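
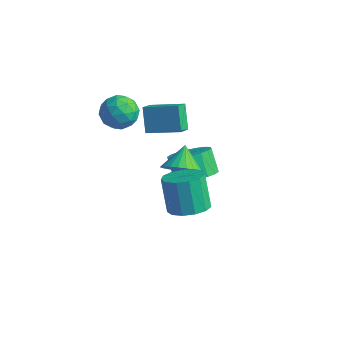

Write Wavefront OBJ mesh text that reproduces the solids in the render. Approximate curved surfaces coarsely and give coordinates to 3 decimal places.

v -4.545 3.4 -0.234
v -4.4 2.673 0.223
v -2.941 4.064 0.313
v -2.796 3.338 0.769
v -3.904 2.802 -1.389
v -3.759 2.076 -0.933
v -2.3 3.467 -0.843
v -2.155 2.74 -0.386
v -1.439 3.021 -3.644
v -0.518 3.261 -3.094
v -1.259 3.658 -2.025
v -2.181 3.419 -2.576
v -0.621 3.682 -3.322
v -1.362 4.079 -2.253
v -0.886 3.972 -3.614
v -1.627 4.369 -2.545
v -1.261 4.073 -3.912
v -2.002 4.471 -2.843
v -1.671 3.967 -4.157
v -2.412 4.364 -3.088
v -2.036 3.673 -4.3
v -2.777 4.07 -3.231
v -2.282 3.25 -4.314
v -3.023 3.647 -3.245
v -2.361 2.782 -4.195
v -3.102 3.179 -3.126
v -2.258 2.361 -3.967
v -2.999 2.758 -2.898
v -1.993 2.071 -3.675
v -2.734 2.468 -2.606
v -1.618 1.969 -3.377
v -2.359 2.367 -2.308
v -1.208 2.076 -3.132
v -1.949 2.473 -2.063
v -0.843 2.37 -2.989
v -1.584 2.767 -1.92
v -0.597 2.793 -2.975
v -1.338 3.19 -1.906
v -3.93 1.148 2.104
v -3.248 0.735 2.689
v -4.312 -0.295 1.531
v -3.63 -0.708 2.116
v -4.444 -0.311 2.51
v -4.209 0.581 2.865
v -3.351 -0.141 1.355
v -3.116 0.751 1.71
v -2.891 -0.061 2.226
v -3.566 -0.166 2.94
v -3.994 0.606 1.28
v -4.669 0.501 1.994
v -3.556 1.068 2.447
v -4.004 -0.628 1.773
v -4.483 -0.395 2.005
v -4.082 -0.638 2.348
v -4.12 0.978 2.55
v -3.72 0.735 2.894
v -4.423 0.12 2.789
v -3.84 -0.295 1.326
v -3.44 -0.538 1.67
v -3.478 1.078 1.872
v -3.077 0.835 2.215
v -3.137 0.32 1.431
v -2.945 0.358 2.519
v -3.169 -0.491 2.182
v -3.005 -0.157 1.735
v -2.867 0.367 1.943
v -3.342 0.296 2.938
v -3.566 -0.552 2.601
v -4.045 -0.319 2.833
v -3.906 0.205 3.041
v -3.132 -0.172 2.666
v -3.994 0.992 1.619
v -4.218 0.144 1.282
v -3.654 0.235 1.179
v -3.515 0.759 1.387
v -4.391 0.931 2.038
v -4.615 0.082 1.701
v -4.693 0.073 2.277
v -4.555 0.597 2.485
v -4.428 0.612 1.554
v 2.091 -2.138 0.52
v 2.894 -1.615 0.729
v 2.191 -1.16 2.289
v 1.389 -1.682 2.08
v 2.547 -1.271 0.472
v 1.844 -0.816 2.032
v 2.055 -1.202 0.231
v 1.352 -0.747 1.79
v 1.575 -1.43 0.081
v 0.872 -0.975 1.64
v 1.259 -1.883 0.071
v 0.556 -1.427 1.63
v 1.207 -2.416 0.203
v 0.504 -1.961 1.762
v 1.436 -2.861 0.436
v 0.733 -2.406 1.996
v 1.873 -3.077 0.696
v 1.17 -2.621 2.256
v 2.379 -2.994 0.9
v 1.677 -2.538 2.46
v 2.794 -2.639 0.984
v 2.092 -2.184 2.543
v 2.986 -2.125 0.92
v 2.283 -1.67 2.479
v -0.607 0.771 -0.735
v -0.15 1.48 -1.253
v -1.093 1.689 0.095
v -0.491 1.463 -1.433
v -0.85 1.341 -1.507
v -1.172 1.132 -1.464
v -1.408 0.868 -1.31
v -1.522 0.589 -1.068
v -1.497 0.338 -0.776
v -1.336 0.152 -0.477
v -1.065 0.061 -0.218
v -0.724 0.078 -0.037
v -0.365 0.201 0.037
v -0.043 0.41 -0.006
v 0.193 0.674 -0.161
v 0.307 0.953 -0.402
v 0.282 1.204 -0.695
v 0.121 1.389 -0.993
f 2 4 1
f 5 2 1
f 1 4 3
f 3 5 1
f 2 8 4
f 6 2 5
f 6 8 2
f 4 8 3
f 7 5 3
f 3 8 7
f 7 6 5
f 8 6 7
f 10 9 13
f 10 13 11
f 11 13 14
f 11 14 12
f 13 9 15
f 13 15 14
f 14 15 16
f 14 16 12
f 15 9 17
f 15 17 16
f 16 17 18
f 16 18 12
f 17 9 19
f 17 19 18
f 18 19 20
f 18 20 12
f 19 9 21
f 19 21 20
f 20 21 22
f 20 22 12
f 21 9 23
f 21 23 22
f 22 23 24
f 22 24 12
f 23 9 25
f 23 25 24
f 24 25 26
f 24 26 12
f 25 9 27
f 25 27 26
f 26 27 28
f 26 28 12
f 27 9 29
f 27 29 28
f 28 29 30
f 28 30 12
f 29 9 31
f 29 31 30
f 30 31 32
f 30 32 12
f 31 9 33
f 31 33 32
f 32 33 34
f 32 34 12
f 33 9 35
f 33 35 34
f 34 35 36
f 34 36 12
f 35 9 37
f 35 37 36
f 36 37 38
f 36 38 12
f 37 9 10
f 37 10 38
f 38 10 11
f 38 11 12
f 39 76 55
f 76 50 79
f 55 79 44
f 76 79 55
f 39 55 51
f 55 44 56
f 51 56 40
f 55 56 51
f 39 51 60
f 51 40 61
f 60 61 46
f 51 61 60
f 39 60 72
f 60 46 75
f 72 75 49
f 60 75 72
f 39 72 76
f 72 49 80
f 76 80 50
f 72 80 76
f 40 56 67
f 56 44 70
f 67 70 48
f 56 70 67
f 44 79 57
f 79 50 78
f 57 78 43
f 79 78 57
f 50 80 77
f 80 49 73
f 77 73 41
f 80 73 77
f 49 75 74
f 75 46 62
f 74 62 45
f 75 62 74
f 46 61 66
f 61 40 63
f 66 63 47
f 61 63 66
f 42 68 54
f 68 48 69
f 54 69 43
f 68 69 54
f 42 54 52
f 54 43 53
f 52 53 41
f 54 53 52
f 42 52 59
f 52 41 58
f 59 58 45
f 52 58 59
f 42 59 64
f 59 45 65
f 64 65 47
f 59 65 64
f 42 64 68
f 64 47 71
f 68 71 48
f 64 71 68
f 43 69 57
f 69 48 70
f 57 70 44
f 69 70 57
f 41 53 77
f 53 43 78
f 77 78 50
f 53 78 77
f 45 58 74
f 58 41 73
f 74 73 49
f 58 73 74
f 47 65 66
f 65 45 62
f 66 62 46
f 65 62 66
f 48 71 67
f 71 47 63
f 67 63 40
f 71 63 67
f 82 81 85
f 82 85 83
f 83 85 86
f 83 86 84
f 85 81 87
f 85 87 86
f 86 87 88
f 86 88 84
f 87 81 89
f 87 89 88
f 88 89 90
f 88 90 84
f 89 81 91
f 89 91 90
f 90 91 92
f 90 92 84
f 91 81 93
f 91 93 92
f 92 93 94
f 92 94 84
f 93 81 95
f 93 95 94
f 94 95 96
f 94 96 84
f 95 81 97
f 95 97 96
f 96 97 98
f 96 98 84
f 97 81 99
f 97 99 98
f 98 99 100
f 98 100 84
f 99 81 101
f 99 101 100
f 100 101 102
f 100 102 84
f 101 81 103
f 101 103 102
f 102 103 104
f 102 104 84
f 103 81 82
f 103 82 104
f 104 82 83
f 104 83 84
f 106 105 108
f 106 108 107
f 108 105 109
f 108 109 107
f 109 105 110
f 109 110 107
f 110 105 111
f 110 111 107
f 111 105 112
f 111 112 107
f 112 105 113
f 112 113 107
f 113 105 114
f 113 114 107
f 114 105 115
f 114 115 107
f 115 105 116
f 115 116 107
f 116 105 117
f 116 117 107
f 117 105 118
f 117 118 107
f 118 105 119
f 118 119 107
f 119 105 120
f 119 120 107
f 120 105 121
f 120 121 107
f 121 105 122
f 121 122 107
f 122 105 106
f 122 106 107



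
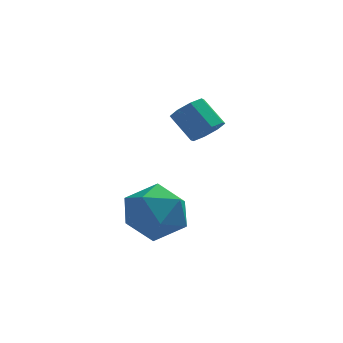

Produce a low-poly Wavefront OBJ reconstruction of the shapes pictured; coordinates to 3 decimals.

v -4.1 0.998 -2.726
v -3.356 1.617 -3.189
v -3.104 -0.397 -2.991
v -2.36 0.222 -3.454
v -2.545 0.302 -2.4
v -3.161 1.164 -2.237
v -3.299 0.056 -3.943
v -3.915 0.918 -3.78
v -2.862 1.035 -3.941
v -2.395 1.187 -2.987
v -4.065 0.033 -3.193
v -3.598 0.185 -2.239
v -1.669 3.323 -1.26
v -1.246 3.215 -0.819
v -1.849 3.788 -0.1
v -2.271 3.897 -0.54
v -1.157 3.613 -1.062
v -1.76 4.186 -0.343
v -1.368 3.841 -1.421
v -1.971 4.415 -0.701
v -1.755 3.766 -1.685
v -2.358 4.34 -0.966
v -2.091 3.432 -1.7
v -2.694 4.005 -0.981
v -2.18 3.034 -1.457
v -2.783 3.607 -0.738
v -1.969 2.805 -1.099
v -2.572 3.379 -0.379
v -1.582 2.88 -0.834
v -2.185 3.454 -0.115
f 1 12 6
f 1 6 2
f 1 2 8
f 1 8 11
f 1 11 12
f 2 6 10
f 6 12 5
f 12 11 3
f 11 8 7
f 8 2 9
f 4 10 5
f 4 5 3
f 4 3 7
f 4 7 9
f 4 9 10
f 5 10 6
f 3 5 12
f 7 3 11
f 9 7 8
f 10 9 2
f 14 13 17
f 14 17 15
f 15 17 18
f 15 18 16
f 17 13 19
f 17 19 18
f 18 19 20
f 18 20 16
f 19 13 21
f 19 21 20
f 20 21 22
f 20 22 16
f 21 13 23
f 21 23 22
f 22 23 24
f 22 24 16
f 23 13 25
f 23 25 24
f 24 25 26
f 24 26 16
f 25 13 27
f 25 27 26
f 26 27 28
f 26 28 16
f 27 13 29
f 27 29 28
f 28 29 30
f 28 30 16
f 29 13 14
f 29 14 30
f 30 14 15
f 30 15 16



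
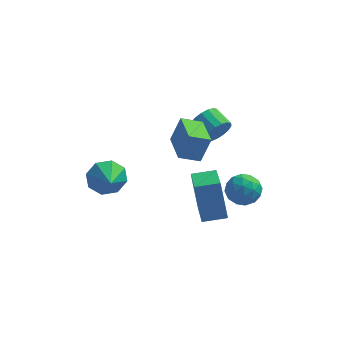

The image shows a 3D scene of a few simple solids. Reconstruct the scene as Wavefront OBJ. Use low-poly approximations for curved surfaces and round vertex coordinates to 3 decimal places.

v 1.163 2.105 1.787
v 1.572 2.219 2.417
v 0.847 2.91 2.763
v 0.437 2.795 2.133
v 1.699 2.468 2.184
v 0.973 3.159 2.531
v 1.703 2.634 1.861
v 0.977 3.325 2.207
v 1.583 2.679 1.52
v 0.857 3.37 1.867
v 1.366 2.592 1.241
v 0.641 3.283 1.587
v 1.104 2.394 1.086
v 0.378 3.085 1.433
v 0.854 2.129 1.093
v 0.129 2.82 1.439
v 0.676 1.858 1.258
v -0.05 2.549 1.604
v 0.609 1.644 1.544
v -0.117 2.335 1.891
v 0.669 1.536 1.886
v -0.057 2.227 2.233
v 0.842 1.557 2.205
v 0.116 2.248 2.552
v 1.088 1.705 2.429
v 0.363 2.395 2.775
v 1.352 1.943 2.505
v 0.627 2.634 2.851
v -0.104 -1.61 2.979
v 0.31 -1.333 4.223
v -0.677 0.003 2.811
v -0.262 0.28 4.054
v 0.822 -1.32 2.606
v 1.237 -1.043 3.849
v 0.25 0.293 2.437
v 0.664 0.57 3.681
v 1.072 -2.757 -0.247
v 0.666 -2.133 1.523
v 0.672 -0.92 -0.987
v 0.267 -0.296 0.783
v 2.153 -2.464 -0.103
v 1.748 -1.84 1.667
v 1.754 -0.627 -0.843
v 1.348 -0.003 0.927
v -3.28 -1.289 0.962
v -2.77 -1.515 0.218
v -2.9 -2.391 1.558
v -2.404 -1.131 0.693
v -2.551 -0.84 1.326
v -3.126 -0.812 1.745
v -3.791 -1.063 1.706
v -4.157 -1.446 1.231
v -4.009 -1.737 0.598
v -3.435 -1.766 0.179
v 1.536 1.795 -2.092
v 1.908 2.103 -1.327
v 2.852 1.797 -2.733
v 3.224 2.105 -1.968
v 2.896 1.263 -2.005
v 2.083 1.261 -1.609
v 2.677 2.639 -2.451
v 1.864 2.637 -2.055
v 2.613 2.624 -1.549
v 2.749 1.774 -1.273
v 2.011 2.126 -2.787
v 2.147 1.276 -2.511
v 1.607 1.949 -1.654
v 3.153 1.951 -2.406
v 2.961 1.456 -2.428
v 3.179 1.637 -1.979
v 1.71 1.454 -1.819
v 1.928 1.635 -1.37
v 2.509 1.141 -1.768
v 2.832 2.265 -2.69
v 3.05 2.446 -2.241
v 1.581 2.263 -2.081
v 1.799 2.444 -1.632
v 2.251 2.759 -2.292
v 2.24 2.436 -1.334
v 3.013 2.437 -1.711
v 2.691 2.751 -1.995
v 2.213 2.75 -1.762
v 2.319 1.936 -1.172
v 3.093 1.937 -1.549
v 2.9 1.442 -1.57
v 2.422 1.442 -1.338
v 2.734 2.242 -1.303
v 1.667 1.963 -2.511
v 2.441 1.964 -2.888
v 2.338 2.458 -2.722
v 1.86 2.458 -2.49
v 1.747 1.463 -2.349
v 2.52 1.464 -2.726
v 2.547 1.15 -2.298
v 2.069 1.149 -2.065
v 2.026 1.658 -2.757
f 2 1 5
f 2 5 3
f 3 5 6
f 3 6 4
f 5 1 7
f 5 7 6
f 6 7 8
f 6 8 4
f 7 1 9
f 7 9 8
f 8 9 10
f 8 10 4
f 9 1 11
f 9 11 10
f 10 11 12
f 10 12 4
f 11 1 13
f 11 13 12
f 12 13 14
f 12 14 4
f 13 1 15
f 13 15 14
f 14 15 16
f 14 16 4
f 15 1 17
f 15 17 16
f 16 17 18
f 16 18 4
f 17 1 19
f 17 19 18
f 18 19 20
f 18 20 4
f 19 1 21
f 19 21 20
f 20 21 22
f 20 22 4
f 21 1 23
f 21 23 22
f 22 23 24
f 22 24 4
f 23 1 25
f 23 25 24
f 24 25 26
f 24 26 4
f 25 1 27
f 25 27 26
f 26 27 28
f 26 28 4
f 27 1 2
f 27 2 28
f 28 2 3
f 28 3 4
f 30 32 29
f 33 30 29
f 29 32 31
f 31 33 29
f 30 36 32
f 34 30 33
f 34 36 30
f 32 36 31
f 35 33 31
f 31 36 35
f 35 34 33
f 36 34 35
f 38 40 37
f 41 38 37
f 37 40 39
f 39 41 37
f 38 44 40
f 42 38 41
f 42 44 38
f 40 44 39
f 43 41 39
f 39 44 43
f 43 42 41
f 44 42 43
f 46 45 48
f 46 48 47
f 48 45 49
f 48 49 47
f 49 45 50
f 49 50 47
f 50 45 51
f 50 51 47
f 51 45 52
f 51 52 47
f 52 45 53
f 52 53 47
f 53 45 54
f 53 54 47
f 54 45 46
f 54 46 47
f 55 92 71
f 92 66 95
f 71 95 60
f 92 95 71
f 55 71 67
f 71 60 72
f 67 72 56
f 71 72 67
f 55 67 76
f 67 56 77
f 76 77 62
f 67 77 76
f 55 76 88
f 76 62 91
f 88 91 65
f 76 91 88
f 55 88 92
f 88 65 96
f 92 96 66
f 88 96 92
f 56 72 83
f 72 60 86
f 83 86 64
f 72 86 83
f 60 95 73
f 95 66 94
f 73 94 59
f 95 94 73
f 66 96 93
f 96 65 89
f 93 89 57
f 96 89 93
f 65 91 90
f 91 62 78
f 90 78 61
f 91 78 90
f 62 77 82
f 77 56 79
f 82 79 63
f 77 79 82
f 58 84 70
f 84 64 85
f 70 85 59
f 84 85 70
f 58 70 68
f 70 59 69
f 68 69 57
f 70 69 68
f 58 68 75
f 68 57 74
f 75 74 61
f 68 74 75
f 58 75 80
f 75 61 81
f 80 81 63
f 75 81 80
f 58 80 84
f 80 63 87
f 84 87 64
f 80 87 84
f 59 85 73
f 85 64 86
f 73 86 60
f 85 86 73
f 57 69 93
f 69 59 94
f 93 94 66
f 69 94 93
f 61 74 90
f 74 57 89
f 90 89 65
f 74 89 90
f 63 81 82
f 81 61 78
f 82 78 62
f 81 78 82
f 64 87 83
f 87 63 79
f 83 79 56
f 87 79 83



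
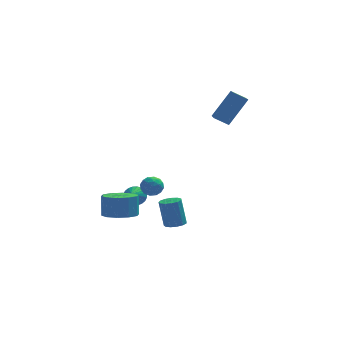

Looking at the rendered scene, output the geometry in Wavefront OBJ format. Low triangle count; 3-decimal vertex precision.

v -2.85 2.288 -3.59
v -2.218 2.231 -3.409
v -3.09 1.472 -3.01
v -2.308 2.387 -3.226
v -2.481 2.529 -3.098
v -2.71 2.634 -3.045
v -2.961 2.686 -3.075
v -3.194 2.678 -3.183
v -3.375 2.611 -3.353
v -3.476 2.494 -3.559
v -3.482 2.346 -3.77
v -3.392 2.19 -3.954
v -3.219 2.048 -4.081
v -2.99 1.943 -4.135
v -2.739 1.891 -4.105
v -2.506 1.899 -3.996
v -2.325 1.966 -3.826
v -2.224 2.083 -3.62
v -1.939 2.114 -2.382
v -1.457 1.761 -2.712
v -2.503 1.179 -2.208
v -2.021 0.826 -2.538
v -1.883 1.106 -1.93
v -1.535 1.684 -2.038
v -2.425 1.256 -2.882
v -2.077 1.834 -2.99
v -1.757 1.231 -3.022
v -1.422 1.138 -2.433
v -2.538 1.802 -2.487
v -2.203 1.709 -1.898
v -1.649 2.02 -2.562
v -2.311 0.92 -2.358
v -2.231 1.085 -2
v -1.947 0.878 -2.195
v -1.694 1.974 -2.166
v -1.41 1.767 -2.36
v -1.661 1.382 -1.9
v -2.55 1.173 -2.56
v -2.266 0.966 -2.754
v -2.013 2.062 -2.725
v -1.729 1.855 -2.92
v -2.299 1.558 -3.02
v -1.541 1.501 -2.939
v -1.873 0.951 -2.836
v -2.111 1.204 -3.038
v -1.906 1.543 -3.102
v -1.344 1.446 -2.593
v -1.676 0.896 -2.49
v -1.595 1.061 -2.133
v -1.39 1.401 -2.196
v -1.521 1.134 -2.774
v -2.284 2.044 -2.43
v -2.616 1.494 -2.327
v -2.57 1.539 -2.724
v -2.365 1.879 -2.787
v -2.087 1.989 -2.084
v -2.419 1.439 -1.981
v -2.054 1.397 -1.818
v -1.849 1.736 -1.882
v -2.439 1.806 -2.146
v -3.886 -3.981 -1.713
v -3.054 -4.423 -1.589
v -3.042 -4.06 -0.383
v -3.874 -3.619 -0.507
v -2.944 -3.871 -1.756
v -2.931 -3.508 -0.55
v -3.193 -3.361 -1.907
v -3.18 -2.999 -0.7
v -3.707 -3.088 -1.984
v -3.695 -2.726 -0.777
v -4.29 -3.157 -1.957
v -4.277 -2.794 -0.751
v -4.718 -3.54 -1.837
v -4.706 -3.177 -0.631
v -4.829 -4.092 -1.67
v -4.816 -3.729 -0.464
v -4.58 -4.601 -1.52
v -4.567 -4.239 -0.313
v -4.065 -4.874 -1.443
v -4.053 -4.512 -0.236
v -3.483 -4.806 -1.469
v -3.47 -4.443 -0.263
v 1.236 0.724 2.874
v 2.292 1.257 4.462
v 1.278 2.441 2.27
v 2.334 2.973 3.858
v 2.006 0.547 2.422
v 3.062 1.079 4.01
v 2.048 2.263 1.818
v 3.104 2.796 3.406
v -0.902 -1.018 -4.061
v -0.54 -1.487 -3.915
v -0.796 -1.191 -2.333
v -1.158 -0.722 -2.479
v -0.337 -1.21 -3.934
v -0.593 -0.914 -2.352
v -0.314 -0.872 -3.993
v -0.569 -0.576 -2.411
v -0.477 -0.581 -4.074
v -0.733 -0.285 -2.492
v -0.775 -0.428 -4.151
v -1.031 -0.132 -2.569
v -1.114 -0.463 -4.199
v -1.37 -0.167 -2.617
v -1.385 -0.674 -4.204
v -1.641 -0.378 -2.621
v -1.503 -0.994 -4.163
v -1.759 -0.698 -2.58
v -1.43 -1.322 -4.09
v -1.686 -1.026 -2.507
v -1.19 -1.553 -4.007
v -1.445 -1.257 -2.425
v -0.858 -1.615 -3.942
v -1.114 -1.319 -2.36
f 2 1 4
f 2 4 3
f 4 1 5
f 4 5 3
f 5 1 6
f 5 6 3
f 6 1 7
f 6 7 3
f 7 1 8
f 7 8 3
f 8 1 9
f 8 9 3
f 9 1 10
f 9 10 3
f 10 1 11
f 10 11 3
f 11 1 12
f 11 12 3
f 12 1 13
f 12 13 3
f 13 1 14
f 13 14 3
f 14 1 15
f 14 15 3
f 15 1 16
f 15 16 3
f 16 1 17
f 16 17 3
f 17 1 18
f 17 18 3
f 18 1 2
f 18 2 3
f 19 56 35
f 56 30 59
f 35 59 24
f 56 59 35
f 19 35 31
f 35 24 36
f 31 36 20
f 35 36 31
f 19 31 40
f 31 20 41
f 40 41 26
f 31 41 40
f 19 40 52
f 40 26 55
f 52 55 29
f 40 55 52
f 19 52 56
f 52 29 60
f 56 60 30
f 52 60 56
f 20 36 47
f 36 24 50
f 47 50 28
f 36 50 47
f 24 59 37
f 59 30 58
f 37 58 23
f 59 58 37
f 30 60 57
f 60 29 53
f 57 53 21
f 60 53 57
f 29 55 54
f 55 26 42
f 54 42 25
f 55 42 54
f 26 41 46
f 41 20 43
f 46 43 27
f 41 43 46
f 22 48 34
f 48 28 49
f 34 49 23
f 48 49 34
f 22 34 32
f 34 23 33
f 32 33 21
f 34 33 32
f 22 32 39
f 32 21 38
f 39 38 25
f 32 38 39
f 22 39 44
f 39 25 45
f 44 45 27
f 39 45 44
f 22 44 48
f 44 27 51
f 48 51 28
f 44 51 48
f 23 49 37
f 49 28 50
f 37 50 24
f 49 50 37
f 21 33 57
f 33 23 58
f 57 58 30
f 33 58 57
f 25 38 54
f 38 21 53
f 54 53 29
f 38 53 54
f 27 45 46
f 45 25 42
f 46 42 26
f 45 42 46
f 28 51 47
f 51 27 43
f 47 43 20
f 51 43 47
f 62 61 65
f 62 65 63
f 63 65 66
f 63 66 64
f 65 61 67
f 65 67 66
f 66 67 68
f 66 68 64
f 67 61 69
f 67 69 68
f 68 69 70
f 68 70 64
f 69 61 71
f 69 71 70
f 70 71 72
f 70 72 64
f 71 61 73
f 71 73 72
f 72 73 74
f 72 74 64
f 73 61 75
f 73 75 74
f 74 75 76
f 74 76 64
f 75 61 77
f 75 77 76
f 76 77 78
f 76 78 64
f 77 61 79
f 77 79 78
f 78 79 80
f 78 80 64
f 79 61 81
f 79 81 80
f 80 81 82
f 80 82 64
f 81 61 62
f 81 62 82
f 82 62 63
f 82 63 64
f 84 86 83
f 87 84 83
f 83 86 85
f 85 87 83
f 84 90 86
f 88 84 87
f 88 90 84
f 86 90 85
f 89 87 85
f 85 90 89
f 89 88 87
f 90 88 89
f 92 91 95
f 92 95 93
f 93 95 96
f 93 96 94
f 95 91 97
f 95 97 96
f 96 97 98
f 96 98 94
f 97 91 99
f 97 99 98
f 98 99 100
f 98 100 94
f 99 91 101
f 99 101 100
f 100 101 102
f 100 102 94
f 101 91 103
f 101 103 102
f 102 103 104
f 102 104 94
f 103 91 105
f 103 105 104
f 104 105 106
f 104 106 94
f 105 91 107
f 105 107 106
f 106 107 108
f 106 108 94
f 107 91 109
f 107 109 108
f 108 109 110
f 108 110 94
f 109 91 111
f 109 111 110
f 110 111 112
f 110 112 94
f 111 91 113
f 111 113 112
f 112 113 114
f 112 114 94
f 113 91 92
f 113 92 114
f 114 92 93
f 114 93 94



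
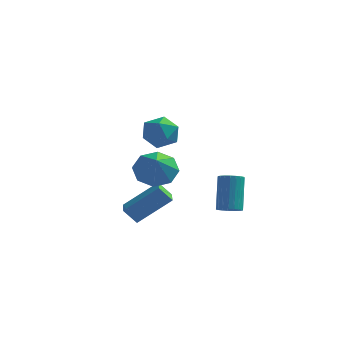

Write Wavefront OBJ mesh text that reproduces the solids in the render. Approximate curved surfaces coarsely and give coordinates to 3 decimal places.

v -2.19 -0.91 -3.128
v -2.793 -1.028 -2.403
v -2.54 0.104 -3.253
v -3.143 -0.015 -2.528
v -0.737 -0.245 -1.812
v -1.34 -0.364 -1.087
v -1.087 0.768 -1.937
v -1.69 0.65 -1.212
v 1.597 0.836 -2.573
v 1.936 0.415 -2.291
v 1.743 1.363 -0.644
v 1.403 1.784 -0.927
v 2.111 0.582 -2.367
v 1.918 1.53 -0.72
v 2.198 0.793 -2.478
v 2.004 1.741 -0.831
v 2.18 1.011 -2.606
v 1.987 1.96 -0.959
v 2.061 1.199 -2.728
v 1.868 2.148 -1.081
v 1.863 1.325 -2.824
v 1.669 2.273 -1.177
v 1.618 1.365 -2.876
v 1.424 2.313 -1.229
v 1.369 1.314 -2.876
v 1.176 2.263 -1.229
v 1.16 1.181 -2.823
v 0.967 2.129 -1.177
v 1.026 0.988 -2.728
v 0.833 1.936 -1.081
v 0.991 0.768 -2.605
v 0.798 1.716 -0.959
v 1.061 0.56 -2.478
v 0.868 1.509 -0.831
v 1.223 0.4 -2.366
v 1.03 1.348 -0.72
v 1.45 0.316 -2.291
v 1.257 1.264 -0.644
v 1.702 0.321 -2.264
v 1.509 1.269 -0.618
v -1.033 -1.958 3.436
v -0.611 -2.182 2.643
v -0.429 -3.158 4.097
v -0.007 -3.382 3.304
v 0.26 -2.632 3.775
v -0.113 -1.89 3.366
v -0.927 -3.45 3.374
v -1.3 -2.708 2.965
v -0.546 -3.104 2.605
v 0.189 -2.598 2.853
v -1.229 -2.742 3.887
v -0.494 -2.236 4.135
v -1.815 0.688 -0.391
v -0.999 0.382 -1.012
v -1.425 -0.428 0.671
v -0.785 0.965 -0.478
v -1.174 1.386 0.106
v -1.939 1.398 0.4
v -2.631 0.994 0.229
v -2.845 0.411 -0.304
v -2.456 -0.009 -0.889
v -1.691 -0.022 -1.182
f 2 4 1
f 5 2 1
f 1 4 3
f 3 5 1
f 2 8 4
f 6 2 5
f 6 8 2
f 4 8 3
f 7 5 3
f 3 8 7
f 7 6 5
f 8 6 7
f 10 9 13
f 10 13 11
f 11 13 14
f 11 14 12
f 13 9 15
f 13 15 14
f 14 15 16
f 14 16 12
f 15 9 17
f 15 17 16
f 16 17 18
f 16 18 12
f 17 9 19
f 17 19 18
f 18 19 20
f 18 20 12
f 19 9 21
f 19 21 20
f 20 21 22
f 20 22 12
f 21 9 23
f 21 23 22
f 22 23 24
f 22 24 12
f 23 9 25
f 23 25 24
f 24 25 26
f 24 26 12
f 25 9 27
f 25 27 26
f 26 27 28
f 26 28 12
f 27 9 29
f 27 29 28
f 28 29 30
f 28 30 12
f 29 9 31
f 29 31 30
f 30 31 32
f 30 32 12
f 31 9 33
f 31 33 32
f 32 33 34
f 32 34 12
f 33 9 35
f 33 35 34
f 34 35 36
f 34 36 12
f 35 9 37
f 35 37 36
f 36 37 38
f 36 38 12
f 37 9 39
f 37 39 38
f 38 39 40
f 38 40 12
f 39 9 10
f 39 10 40
f 40 10 11
f 40 11 12
f 41 52 46
f 41 46 42
f 41 42 48
f 41 48 51
f 41 51 52
f 42 46 50
f 46 52 45
f 52 51 43
f 51 48 47
f 48 42 49
f 44 50 45
f 44 45 43
f 44 43 47
f 44 47 49
f 44 49 50
f 45 50 46
f 43 45 52
f 47 43 51
f 49 47 48
f 50 49 42
f 54 53 56
f 54 56 55
f 56 53 57
f 56 57 55
f 57 53 58
f 57 58 55
f 58 53 59
f 58 59 55
f 59 53 60
f 59 60 55
f 60 53 61
f 60 61 55
f 61 53 62
f 61 62 55
f 62 53 54
f 62 54 55



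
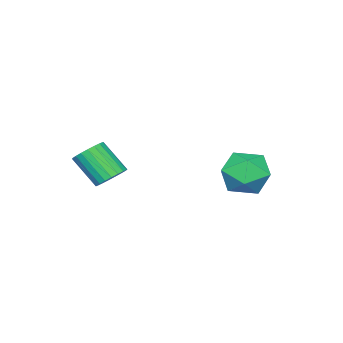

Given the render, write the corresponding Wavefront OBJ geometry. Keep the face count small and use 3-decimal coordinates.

v -1.009 0.903 2.089
v 0.014 0.359 1.827
v -1.934 -0.779 1.973
v -0.911 -1.323 1.711
v -1.086 -0.882 2.8
v -0.515 0.157 2.872
v -1.405 -0.577 0.928
v -0.834 0.462 1
v -0.231 -0.556 1.109
v -0.034 -0.744 2.266
v -1.886 0.324 1.534
v -1.689 0.136 2.691
v 3.749 -3.187 2.646
v 4.422 -2.987 2.805
v 4.464 -4.072 3.994
v 3.791 -4.273 3.834
v 4.26 -2.804 2.978
v 4.302 -3.889 4.166
v 4.01 -2.687 3.093
v 4.052 -3.772 4.282
v 3.715 -2.657 3.131
v 3.756 -3.742 4.32
v 3.425 -2.718 3.085
v 3.467 -3.803 4.274
v 3.192 -2.861 2.963
v 3.233 -3.946 4.152
v 3.055 -3.06 2.786
v 3.096 -4.145 3.975
v 3.038 -3.281 2.585
v 3.079 -4.366 3.774
v 3.144 -3.486 2.395
v 3.185 -4.571 3.583
v 3.355 -3.639 2.247
v 3.396 -4.724 3.436
v 3.634 -3.714 2.169
v 3.675 -4.799 3.357
v 3.933 -3.698 2.173
v 3.974 -4.784 3.361
v 4.2 -3.594 2.259
v 4.241 -4.679 3.447
v 4.389 -3.42 2.411
v 4.431 -4.505 3.6
v 4.468 -3.205 2.605
v 4.509 -4.29 3.793
f 1 12 6
f 1 6 2
f 1 2 8
f 1 8 11
f 1 11 12
f 2 6 10
f 6 12 5
f 12 11 3
f 11 8 7
f 8 2 9
f 4 10 5
f 4 5 3
f 4 3 7
f 4 7 9
f 4 9 10
f 5 10 6
f 3 5 12
f 7 3 11
f 9 7 8
f 10 9 2
f 14 13 17
f 14 17 15
f 15 17 18
f 15 18 16
f 17 13 19
f 17 19 18
f 18 19 20
f 18 20 16
f 19 13 21
f 19 21 20
f 20 21 22
f 20 22 16
f 21 13 23
f 21 23 22
f 22 23 24
f 22 24 16
f 23 13 25
f 23 25 24
f 24 25 26
f 24 26 16
f 25 13 27
f 25 27 26
f 26 27 28
f 26 28 16
f 27 13 29
f 27 29 28
f 28 29 30
f 28 30 16
f 29 13 31
f 29 31 30
f 30 31 32
f 30 32 16
f 31 13 33
f 31 33 32
f 32 33 34
f 32 34 16
f 33 13 35
f 33 35 34
f 34 35 36
f 34 36 16
f 35 13 37
f 35 37 36
f 36 37 38
f 36 38 16
f 37 13 39
f 37 39 38
f 38 39 40
f 38 40 16
f 39 13 41
f 39 41 40
f 40 41 42
f 40 42 16
f 41 13 43
f 41 43 42
f 42 43 44
f 42 44 16
f 43 13 14
f 43 14 44
f 44 14 15
f 44 15 16



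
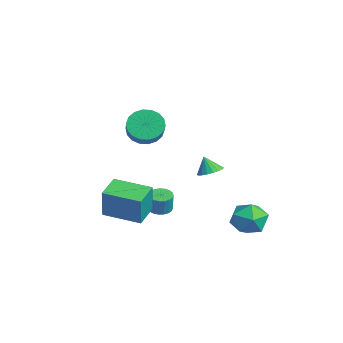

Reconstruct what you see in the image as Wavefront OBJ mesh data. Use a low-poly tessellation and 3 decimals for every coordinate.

v -2.808 2.002 -2.345
v -2.131 1.924 -2.115
v -3.152 1.758 -1.415
v -2.191 2.233 -2.056
v -2.373 2.497 -2.054
v -2.642 2.662 -2.11
v -2.944 2.696 -2.213
v -3.219 2.593 -2.341
v -3.412 2.373 -2.47
v -3.486 2.079 -2.575
v -3.426 1.77 -2.633
v -3.244 1.507 -2.635
v -2.975 1.342 -2.579
v -2.673 1.307 -2.477
v -2.398 1.41 -2.348
v -2.205 1.63 -2.219
v 2.743 1.833 -2.845
v 3.499 2.553 -2.967
v 3.821 0.847 -1.973
v 4.577 1.567 -2.095
v 3.752 1.771 -1.477
v 3.085 2.38 -2.016
v 4.235 1.02 -2.924
v 3.568 1.629 -3.463
v 4.421 2.05 -3.016
v 4.123 2.515 -2.121
v 3.197 0.885 -2.819
v 2.899 1.35 -1.924
v -1.056 -1.218 -3.62
v -0.658 -1.679 -3.734
v -0.405 -1.723 -2.674
v -0.804 -1.262 -2.56
v -0.508 -1.471 -3.761
v -0.256 -1.515 -2.701
v -0.453 -1.219 -3.763
v -0.201 -1.263 -2.704
v -0.502 -0.967 -3.741
v -0.25 -1.011 -2.682
v -0.647 -0.758 -3.698
v -0.395 -0.802 -2.638
v -0.863 -0.629 -3.641
v -0.611 -0.673 -2.582
v -1.112 -0.602 -3.581
v -0.86 -0.646 -2.521
v -1.352 -0.681 -3.527
v -1.1 -0.725 -2.467
v -1.54 -0.853 -3.489
v -1.288 -0.897 -2.43
v -1.645 -1.088 -3.474
v -1.393 -1.132 -2.415
v -1.647 -1.346 -3.484
v -1.395 -1.39 -2.425
v -1.548 -1.581 -3.518
v -1.296 -1.625 -2.458
v -1.364 -1.754 -3.569
v -1.111 -1.798 -2.509
v -1.126 -1.834 -3.629
v -0.874 -1.878 -2.569
v -0.876 -1.807 -3.687
v -0.624 -1.852 -2.628
v -0.268 -4.398 -3.166
v 0.176 -4.525 -1.457
v -1.313 -3.498 -2.828
v -0.869 -3.626 -1.119
v 1.009 -2.834 -3.381
v 1.453 -2.962 -1.672
v -0.036 -1.935 -3.043
v 0.408 -2.062 -1.334
v -1.026 -1.978 1.974
v -0.613 -2.385 1.234
v 0.699 -2.749 2.166
v 0.286 -2.342 2.906
v -0.483 -1.989 1.206
v 0.829 -2.352 2.139
v -0.461 -1.59 1.331
v 0.851 -1.953 2.263
v -0.551 -1.268 1.582
v 0.761 -1.631 2.515
v -0.735 -1.087 1.912
v 0.577 -1.45 2.844
v -0.976 -1.082 2.253
v 0.336 -1.445 3.185
v -1.228 -1.255 2.539
v 0.084 -1.618 3.472
v -1.439 -1.571 2.714
v -0.127 -1.935 3.646
v -1.569 -1.968 2.741
v -0.257 -2.331 3.674
v -1.591 -2.367 2.617
v -0.279 -2.73 3.549
v -1.501 -2.689 2.365
v -0.189 -3.052 3.298
v -1.317 -2.87 2.036
v -0.005 -3.233 2.968
v -1.076 -2.875 1.695
v 0.236 -3.238 2.627
v -0.824 -2.702 1.408
v 0.488 -3.065 2.341
f 2 1 4
f 2 4 3
f 4 1 5
f 4 5 3
f 5 1 6
f 5 6 3
f 6 1 7
f 6 7 3
f 7 1 8
f 7 8 3
f 8 1 9
f 8 9 3
f 9 1 10
f 9 10 3
f 10 1 11
f 10 11 3
f 11 1 12
f 11 12 3
f 12 1 13
f 12 13 3
f 13 1 14
f 13 14 3
f 14 1 15
f 14 15 3
f 15 1 16
f 15 16 3
f 16 1 2
f 16 2 3
f 17 28 22
f 17 22 18
f 17 18 24
f 17 24 27
f 17 27 28
f 18 22 26
f 22 28 21
f 28 27 19
f 27 24 23
f 24 18 25
f 20 26 21
f 20 21 19
f 20 19 23
f 20 23 25
f 20 25 26
f 21 26 22
f 19 21 28
f 23 19 27
f 25 23 24
f 26 25 18
f 30 29 33
f 30 33 31
f 31 33 34
f 31 34 32
f 33 29 35
f 33 35 34
f 34 35 36
f 34 36 32
f 35 29 37
f 35 37 36
f 36 37 38
f 36 38 32
f 37 29 39
f 37 39 38
f 38 39 40
f 38 40 32
f 39 29 41
f 39 41 40
f 40 41 42
f 40 42 32
f 41 29 43
f 41 43 42
f 42 43 44
f 42 44 32
f 43 29 45
f 43 45 44
f 44 45 46
f 44 46 32
f 45 29 47
f 45 47 46
f 46 47 48
f 46 48 32
f 47 29 49
f 47 49 48
f 48 49 50
f 48 50 32
f 49 29 51
f 49 51 50
f 50 51 52
f 50 52 32
f 51 29 53
f 51 53 52
f 52 53 54
f 52 54 32
f 53 29 55
f 53 55 54
f 54 55 56
f 54 56 32
f 55 29 57
f 55 57 56
f 56 57 58
f 56 58 32
f 57 29 59
f 57 59 58
f 58 59 60
f 58 60 32
f 59 29 30
f 59 30 60
f 60 30 31
f 60 31 32
f 62 64 61
f 65 62 61
f 61 64 63
f 63 65 61
f 62 68 64
f 66 62 65
f 66 68 62
f 64 68 63
f 67 65 63
f 63 68 67
f 67 66 65
f 68 66 67
f 70 69 73
f 70 73 71
f 71 73 74
f 71 74 72
f 73 69 75
f 73 75 74
f 74 75 76
f 74 76 72
f 75 69 77
f 75 77 76
f 76 77 78
f 76 78 72
f 77 69 79
f 77 79 78
f 78 79 80
f 78 80 72
f 79 69 81
f 79 81 80
f 80 81 82
f 80 82 72
f 81 69 83
f 81 83 82
f 82 83 84
f 82 84 72
f 83 69 85
f 83 85 84
f 84 85 86
f 84 86 72
f 85 69 87
f 85 87 86
f 86 87 88
f 86 88 72
f 87 69 89
f 87 89 88
f 88 89 90
f 88 90 72
f 89 69 91
f 89 91 90
f 90 91 92
f 90 92 72
f 91 69 93
f 91 93 92
f 92 93 94
f 92 94 72
f 93 69 95
f 93 95 94
f 94 95 96
f 94 96 72
f 95 69 97
f 95 97 96
f 96 97 98
f 96 98 72
f 97 69 70
f 97 70 98
f 98 70 71
f 98 71 72



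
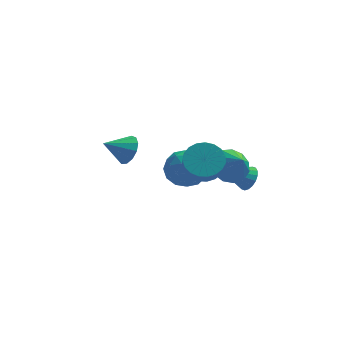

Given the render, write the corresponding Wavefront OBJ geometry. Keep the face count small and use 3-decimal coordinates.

v 3.788 2.64 -3.759
v 4.194 2.02 -3.458
v 2.252 2.14 -2.721
v 4.265 2.281 -3.227
v 4.242 2.614 -3.101
v 4.128 2.951 -3.106
v 3.948 3.227 -3.24
v 3.735 3.387 -3.477
v 3.533 3.399 -3.77
v 3.381 3.26 -4.061
v 3.31 2.999 -4.292
v 3.333 2.667 -4.418
v 3.447 2.329 -4.413
v 3.627 2.053 -4.279
v 3.84 1.894 -4.042
v 4.042 1.882 -3.749
v -2.419 1.459 -1.117
v -2.017 1.748 -0.318
v -3.621 0.941 -0.323
v -2.308 2.154 -0.494
v -2.635 2.34 -0.868
v -2.893 2.245 -1.32
v -3.001 1.901 -1.708
v -2.924 1.417 -1.909
v -2.687 0.946 -1.857
v -2.365 0.638 -1.571
v -2.061 0.591 -1.141
v -1.87 0.819 -0.703
v -1.853 1.251 -0.396
v 1.206 0.072 -0.909
v 1.777 -0.519 -0.021
v -0.097 -1.381 -1.039
v 0.474 -1.972 -0.151
v -0.128 -0.952 0.091
v 0.678 -0.053 0.172
v 1.002 -1.847 -1.232
v 1.808 -0.948 -1.151
v 1.651 -1.705 -0.221
v 0.952 -1.151 0.597
v 0.728 -0.749 -1.657
v 0.029 -0.195 -0.839
v 1.606 -0.096 -0.454
v 0.074 -1.804 -0.606
v -0.28 -1.204 -0.464
v 0.056 -1.552 0.058
v 0.96 0.178 -0.34
v 1.295 -0.169 0.181
v 0.176 -0.424 0.247
v 0.385 -1.731 -1.241
v 0.72 -2.078 -0.72
v 1.624 -0.348 -1.118
v 1.96 -0.696 -0.596
v 1.504 -1.476 -1.307
v 1.867 -1.14 -0.049
v 1.101 -1.994 -0.126
v 1.412 -1.921 -0.761
v 1.885 -1.393 -0.713
v 1.457 -0.815 0.431
v 0.691 -1.669 0.355
v 0.337 -1.069 0.497
v 0.811 -0.541 0.545
v 1.383 -1.512 0.314
v 0.989 -0.231 -1.415
v 0.223 -1.085 -1.491
v 0.869 -1.359 -1.605
v 1.343 -0.831 -1.557
v 0.579 0.094 -0.934
v -0.187 -0.76 -1.011
v -0.205 -0.507 -0.347
v 0.268 0.021 -0.299
v 0.297 -0.388 -1.374
v 3.09 -1.419 0.163
v 4.035 -1.282 -0.297
v 3.77 -2.301 1.297
v 3.97 -0.833 0.091
v 3.626 -0.57 0.502
v 3.111 -0.576 0.806
v 2.59 -0.85 0.905
v 2.228 -1.305 0.769
v 2.139 -1.796 0.44
v 2.352 -2.167 0.023
v 2.799 -2.3 -0.349
v 3.339 -2.154 -0.559
v 3.8 -1.774 -0.539
v 1.925 -3.405 1.639
v 2.902 -3.087 1.799
v 3.012 -3.917 2.78
v 2.035 -4.235 2.621
v 2.677 -2.817 2.052
v 2.787 -3.647 3.033
v 2.322 -2.65 2.233
v 2.433 -3.479 3.215
v 1.899 -2.613 2.312
v 2.009 -3.442 3.294
v 1.48 -2.713 2.275
v 1.59 -3.542 3.256
v 1.138 -2.932 2.127
v 1.248 -3.762 3.109
v 0.932 -3.234 1.896
v 1.042 -4.064 2.877
v 0.897 -3.565 1.62
v 1.008 -4.395 2.601
v 1.041 -3.868 1.347
v 1.151 -4.698 2.328
v 1.337 -4.092 1.125
v 1.447 -4.921 2.106
v 1.735 -4.196 0.992
v 1.845 -5.026 1.973
v 2.166 -4.164 0.97
v 2.276 -4.994 1.952
v 2.555 -4.001 1.065
v 2.665 -4.831 2.046
v 2.835 -3.734 1.259
v 2.945 -4.564 2.24
v 2.958 -3.411 1.518
v 3.068 -4.241 2.5
f 2 1 4
f 2 4 3
f 4 1 5
f 4 5 3
f 5 1 6
f 5 6 3
f 6 1 7
f 6 7 3
f 7 1 8
f 7 8 3
f 8 1 9
f 8 9 3
f 9 1 10
f 9 10 3
f 10 1 11
f 10 11 3
f 11 1 12
f 11 12 3
f 12 1 13
f 12 13 3
f 13 1 14
f 13 14 3
f 14 1 15
f 14 15 3
f 15 1 16
f 15 16 3
f 16 1 2
f 16 2 3
f 18 17 20
f 18 20 19
f 20 17 21
f 20 21 19
f 21 17 22
f 21 22 19
f 22 17 23
f 22 23 19
f 23 17 24
f 23 24 19
f 24 17 25
f 24 25 19
f 25 17 26
f 25 26 19
f 26 17 27
f 26 27 19
f 27 17 28
f 27 28 19
f 28 17 29
f 28 29 19
f 29 17 18
f 29 18 19
f 30 67 46
f 67 41 70
f 46 70 35
f 67 70 46
f 30 46 42
f 46 35 47
f 42 47 31
f 46 47 42
f 30 42 51
f 42 31 52
f 51 52 37
f 42 52 51
f 30 51 63
f 51 37 66
f 63 66 40
f 51 66 63
f 30 63 67
f 63 40 71
f 67 71 41
f 63 71 67
f 31 47 58
f 47 35 61
f 58 61 39
f 47 61 58
f 35 70 48
f 70 41 69
f 48 69 34
f 70 69 48
f 41 71 68
f 71 40 64
f 68 64 32
f 71 64 68
f 40 66 65
f 66 37 53
f 65 53 36
f 66 53 65
f 37 52 57
f 52 31 54
f 57 54 38
f 52 54 57
f 33 59 45
f 59 39 60
f 45 60 34
f 59 60 45
f 33 45 43
f 45 34 44
f 43 44 32
f 45 44 43
f 33 43 50
f 43 32 49
f 50 49 36
f 43 49 50
f 33 50 55
f 50 36 56
f 55 56 38
f 50 56 55
f 33 55 59
f 55 38 62
f 59 62 39
f 55 62 59
f 34 60 48
f 60 39 61
f 48 61 35
f 60 61 48
f 32 44 68
f 44 34 69
f 68 69 41
f 44 69 68
f 36 49 65
f 49 32 64
f 65 64 40
f 49 64 65
f 38 56 57
f 56 36 53
f 57 53 37
f 56 53 57
f 39 62 58
f 62 38 54
f 58 54 31
f 62 54 58
f 73 72 75
f 73 75 74
f 75 72 76
f 75 76 74
f 76 72 77
f 76 77 74
f 77 72 78
f 77 78 74
f 78 72 79
f 78 79 74
f 79 72 80
f 79 80 74
f 80 72 81
f 80 81 74
f 81 72 82
f 81 82 74
f 82 72 83
f 82 83 74
f 83 72 84
f 83 84 74
f 84 72 73
f 84 73 74
f 86 85 89
f 86 89 87
f 87 89 90
f 87 90 88
f 89 85 91
f 89 91 90
f 90 91 92
f 90 92 88
f 91 85 93
f 91 93 92
f 92 93 94
f 92 94 88
f 93 85 95
f 93 95 94
f 94 95 96
f 94 96 88
f 95 85 97
f 95 97 96
f 96 97 98
f 96 98 88
f 97 85 99
f 97 99 98
f 98 99 100
f 98 100 88
f 99 85 101
f 99 101 100
f 100 101 102
f 100 102 88
f 101 85 103
f 101 103 102
f 102 103 104
f 102 104 88
f 103 85 105
f 103 105 104
f 104 105 106
f 104 106 88
f 105 85 107
f 105 107 106
f 106 107 108
f 106 108 88
f 107 85 109
f 107 109 108
f 108 109 110
f 108 110 88
f 109 85 111
f 109 111 110
f 110 111 112
f 110 112 88
f 111 85 113
f 111 113 112
f 112 113 114
f 112 114 88
f 113 85 115
f 113 115 114
f 114 115 116
f 114 116 88
f 115 85 86
f 115 86 116
f 116 86 87
f 116 87 88



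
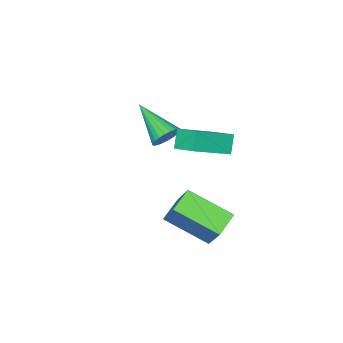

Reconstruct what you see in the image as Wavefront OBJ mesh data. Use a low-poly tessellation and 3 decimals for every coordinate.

v 2.116 -2.938 1.289
v 2.485 -2.702 1.809
v 1.864 -4.662 2.251
v 2.241 -2.626 1.88
v 1.977 -2.598 1.862
v 1.735 -2.622 1.756
v 1.551 -2.694 1.579
v 1.453 -2.803 1.357
v 1.456 -2.933 1.126
v 1.559 -3.063 0.919
v 1.747 -3.174 0.769
v 1.992 -3.25 0.698
v 2.255 -3.278 0.717
v 2.497 -3.254 0.823
v 2.681 -3.182 1
v 2.779 -3.073 1.221
v 2.776 -2.944 1.452
v 2.673 -2.813 1.659
v 3.469 -1.164 3.551
v 3.51 -0.131 3.982
v 1.839 -0.712 2.623
v 1.88 0.321 3.054
v 3.96 -0.881 2.826
v 4.001 0.152 3.257
v 2.33 -0.429 1.898
v 2.371 0.604 2.329
v 3.079 -1.496 -1.193
v 3.513 -0.57 0.227
v 2.387 0.273 -2.135
v 2.821 1.199 -0.715
v 4.119 -1.319 -1.625
v 4.553 -0.393 -0.205
v 3.427 0.45 -2.567
v 3.861 1.376 -1.147
f 2 1 4
f 2 4 3
f 4 1 5
f 4 5 3
f 5 1 6
f 5 6 3
f 6 1 7
f 6 7 3
f 7 1 8
f 7 8 3
f 8 1 9
f 8 9 3
f 9 1 10
f 9 10 3
f 10 1 11
f 10 11 3
f 11 1 12
f 11 12 3
f 12 1 13
f 12 13 3
f 13 1 14
f 13 14 3
f 14 1 15
f 14 15 3
f 15 1 16
f 15 16 3
f 16 1 17
f 16 17 3
f 17 1 18
f 17 18 3
f 18 1 2
f 18 2 3
f 20 22 19
f 23 20 19
f 19 22 21
f 21 23 19
f 20 26 22
f 24 20 23
f 24 26 20
f 22 26 21
f 25 23 21
f 21 26 25
f 25 24 23
f 26 24 25
f 28 30 27
f 31 28 27
f 27 30 29
f 29 31 27
f 28 34 30
f 32 28 31
f 32 34 28
f 30 34 29
f 33 31 29
f 29 34 33
f 33 32 31
f 34 32 33



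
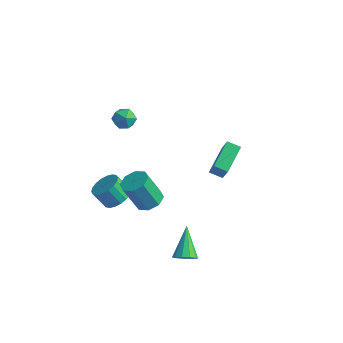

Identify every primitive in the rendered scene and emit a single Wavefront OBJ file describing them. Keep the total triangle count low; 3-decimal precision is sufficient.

v 1.028 -3.379 -0.91
v 1.511 -4.162 -0.93
v 0.775 -4.664 0.95
v 0.292 -3.881 0.97
v 1.873 -3.629 -0.646
v 1.137 -4.131 1.234
v 1.74 -2.95 -0.516
v 1.005 -3.452 1.363
v 1.19 -2.522 -0.617
v 0.454 -3.024 1.262
v 0.545 -2.596 -0.89
v -0.191 -3.098 0.99
v 0.183 -3.129 -1.174
v -0.553 -3.631 0.706
v 0.315 -3.808 -1.303
v -0.42 -4.31 0.576
v 0.866 -4.236 -1.202
v 0.13 -4.738 0.677
v 4.438 -4.649 -3.417
v 5.051 -4.22 -3.474
v 3.542 -3.191 -2.083
v 4.756 -4.094 -3.809
v 4.34 -4.18 -3.995
v 3.962 -4.445 -3.96
v 3.765 -4.788 -3.717
v 3.826 -5.078 -3.36
v 4.12 -5.203 -3.025
v 4.536 -5.117 -2.84
v 4.915 -4.852 -2.875
v 5.111 -4.509 -3.118
v -3.629 0.093 2.602
v -2.913 0.034 3.058
v -3.087 -0.734 1.642
v -2.371 -0.793 2.098
v -3.087 -1.155 2.382
v -3.422 -0.644 2.976
v -2.578 -0.056 1.724
v -2.913 0.455 2.318
v -2.262 -0.059 2.516
v -2.578 -0.738 2.922
v -3.422 0.038 1.778
v -3.738 -0.641 2.184
v -1.681 -2.91 -2.658
v -0.923 -2.694 -2.093
v -1.661 -2.973 -0.997
v -2.419 -3.19 -1.562
v -1.125 -2.315 -2.132
v -1.863 -2.594 -1.036
v -1.437 -2.053 -2.275
v -2.175 -2.332 -1.18
v -1.798 -1.961 -2.495
v -2.535 -2.241 -1.399
v -2.135 -2.058 -2.746
v -2.873 -2.337 -1.65
v -2.383 -2.323 -2.98
v -3.12 -2.602 -1.884
v -2.491 -2.704 -3.15
v -3.229 -2.984 -2.055
v -2.439 -3.127 -3.223
v -3.177 -3.406 -2.127
v -2.237 -3.506 -3.184
v -2.975 -3.785 -2.088
v -1.925 -3.768 -3.04
v -2.663 -4.047 -1.945
v -1.565 -3.859 -2.821
v -2.302 -4.139 -1.725
v -1.227 -3.763 -2.57
v -1.965 -4.042 -1.474
v -0.98 -3.498 -2.336
v -1.717 -3.777 -1.24
v -0.871 -3.116 -2.165
v -1.609 -3.396 -1.07
v 1.97 2.942 -3.434
v 1.134 2.677 -3.125
v 1.675 4.806 -2.632
v 0.839 4.54 -2.323
v 2.681 2.42 -1.957
v 1.845 2.154 -1.648
v 2.386 4.283 -1.155
v 1.55 4.018 -0.846
f 2 1 5
f 2 5 3
f 3 5 6
f 3 6 4
f 5 1 7
f 5 7 6
f 6 7 8
f 6 8 4
f 7 1 9
f 7 9 8
f 8 9 10
f 8 10 4
f 9 1 11
f 9 11 10
f 10 11 12
f 10 12 4
f 11 1 13
f 11 13 12
f 12 13 14
f 12 14 4
f 13 1 15
f 13 15 14
f 14 15 16
f 14 16 4
f 15 1 17
f 15 17 16
f 16 17 18
f 16 18 4
f 17 1 2
f 17 2 18
f 18 2 3
f 18 3 4
f 20 19 22
f 20 22 21
f 22 19 23
f 22 23 21
f 23 19 24
f 23 24 21
f 24 19 25
f 24 25 21
f 25 19 26
f 25 26 21
f 26 19 27
f 26 27 21
f 27 19 28
f 27 28 21
f 28 19 29
f 28 29 21
f 29 19 30
f 29 30 21
f 30 19 20
f 30 20 21
f 31 42 36
f 31 36 32
f 31 32 38
f 31 38 41
f 31 41 42
f 32 36 40
f 36 42 35
f 42 41 33
f 41 38 37
f 38 32 39
f 34 40 35
f 34 35 33
f 34 33 37
f 34 37 39
f 34 39 40
f 35 40 36
f 33 35 42
f 37 33 41
f 39 37 38
f 40 39 32
f 44 43 47
f 44 47 45
f 45 47 48
f 45 48 46
f 47 43 49
f 47 49 48
f 48 49 50
f 48 50 46
f 49 43 51
f 49 51 50
f 50 51 52
f 50 52 46
f 51 43 53
f 51 53 52
f 52 53 54
f 52 54 46
f 53 43 55
f 53 55 54
f 54 55 56
f 54 56 46
f 55 43 57
f 55 57 56
f 56 57 58
f 56 58 46
f 57 43 59
f 57 59 58
f 58 59 60
f 58 60 46
f 59 43 61
f 59 61 60
f 60 61 62
f 60 62 46
f 61 43 63
f 61 63 62
f 62 63 64
f 62 64 46
f 63 43 65
f 63 65 64
f 64 65 66
f 64 66 46
f 65 43 67
f 65 67 66
f 66 67 68
f 66 68 46
f 67 43 69
f 67 69 68
f 68 69 70
f 68 70 46
f 69 43 71
f 69 71 70
f 70 71 72
f 70 72 46
f 71 43 44
f 71 44 72
f 72 44 45
f 72 45 46
f 74 76 73
f 77 74 73
f 73 76 75
f 75 77 73
f 74 80 76
f 78 74 77
f 78 80 74
f 76 80 75
f 79 77 75
f 75 80 79
f 79 78 77
f 80 78 79



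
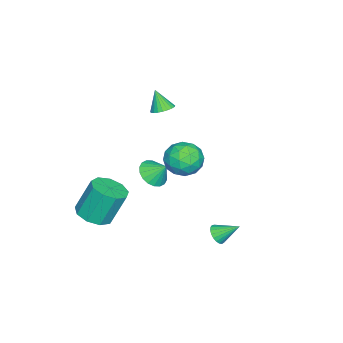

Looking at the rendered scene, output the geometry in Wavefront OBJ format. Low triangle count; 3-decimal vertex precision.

v -3.82 -2.248 3.09
v -3.211 -2 3.331
v -4.08 -2.792 4.31
v -3.38 -1.792 3.388
v -3.615 -1.654 3.399
v -3.882 -1.607 3.363
v -4.139 -1.657 3.286
v -4.348 -1.797 3.179
v -4.476 -2.006 3.058
v -4.504 -2.252 2.943
v -4.428 -2.497 2.85
v -4.26 -2.704 2.793
v -4.024 -2.842 2.782
v -3.758 -2.89 2.818
v -3.501 -2.84 2.895
v -3.292 -2.7 3.002
v -3.164 -2.491 3.122
v -3.136 -2.245 3.238
v 2.203 3.084 -1.298
v 2.513 3.437 -1.718
v 2.017 4.196 -0.502
v 2.266 3.456 -1.803
v 2.008 3.411 -1.8
v 1.784 3.309 -1.711
v 1.632 3.168 -1.55
v 1.579 3.013 -1.345
v 1.634 2.87 -1.133
v 1.788 2.764 -0.949
v 2.013 2.714 -0.825
v 2.271 2.727 -0.783
v 2.518 2.802 -0.83
v 2.71 2.926 -0.958
v 2.814 3.077 -1.145
v 2.813 3.23 -1.358
v 2.707 3.357 -1.561
v 0.493 -1.094 1.125
v 1.163 -1.578 1.507
v 0.587 -0.326 1.935
v 1.362 -1.333 1.252
v 1.389 -1.042 0.973
v 1.238 -0.761 0.723
v 0.94 -0.546 0.553
v 0.554 -0.439 0.496
v 0.155 -0.463 0.564
v -0.176 -0.611 0.744
v -0.375 -0.855 0.998
v -0.402 -1.147 1.278
v -0.252 -1.428 1.528
v 0.047 -1.643 1.698
v 0.433 -1.749 1.754
v 0.832 -1.726 1.686
v 2.657 -3.564 -1.256
v 3.448 -4.156 -0.846
v 2.994 -3.408 1.107
v 2.203 -2.816 0.696
v 3.703 -3.498 -1.039
v 3.248 -2.75 0.914
v 3.468 -2.87 -1.333
v 3.014 -2.122 0.62
v 2.854 -2.567 -1.592
v 2.4 -1.819 0.361
v 2.148 -2.731 -1.694
v 1.694 -1.983 0.259
v 1.68 -3.284 -1.591
v 1.226 -2.536 0.362
v 1.669 -3.968 -1.331
v 1.215 -3.22 0.622
v 2.121 -4.463 -1.037
v 1.666 -3.715 0.916
v 2.823 -4.538 -0.845
v 2.369 -3.79 1.108
v 0.536 1.68 3.127
v 1.502 1.794 3.693
v 0.918 -0.074 2.827
v 1.884 0.04 3.393
v 0.902 0.093 3.939
v 0.666 1.177 4.125
v 1.754 0.543 2.395
v 1.518 1.627 2.581
v 2.255 1.091 3.241
v 1.728 0.813 4.195
v 0.692 0.907 2.325
v 0.165 0.629 3.279
v 0.985 1.891 3.436
v 1.435 -0.171 3.084
v 0.857 -0.14 3.405
v 1.425 -0.073 3.737
v 0.494 1.529 3.69
v 1.062 1.595 4.023
v 0.709 0.596 4.168
v 1.358 0.125 2.497
v 1.926 0.191 2.83
v 0.995 1.793 2.783
v 1.563 1.86 3.115
v 1.711 1.124 2.352
v 1.996 1.545 3.503
v 2.22 0.513 3.327
v 2.144 0.809 2.74
v 2.005 1.447 2.849
v 1.686 1.381 4.064
v 1.911 0.35 3.888
v 1.333 0.381 4.209
v 1.195 1.019 4.318
v 2.128 0.968 3.798
v 0.509 1.37 2.632
v 0.734 0.339 2.456
v 1.225 0.701 2.202
v 1.087 1.339 2.311
v 0.2 1.207 3.193
v 0.424 0.175 3.017
v 0.415 0.273 3.671
v 0.276 0.911 3.78
v 0.292 0.752 2.722
f 2 1 4
f 2 4 3
f 4 1 5
f 4 5 3
f 5 1 6
f 5 6 3
f 6 1 7
f 6 7 3
f 7 1 8
f 7 8 3
f 8 1 9
f 8 9 3
f 9 1 10
f 9 10 3
f 10 1 11
f 10 11 3
f 11 1 12
f 11 12 3
f 12 1 13
f 12 13 3
f 13 1 14
f 13 14 3
f 14 1 15
f 14 15 3
f 15 1 16
f 15 16 3
f 16 1 17
f 16 17 3
f 17 1 18
f 17 18 3
f 18 1 2
f 18 2 3
f 20 19 22
f 20 22 21
f 22 19 23
f 22 23 21
f 23 19 24
f 23 24 21
f 24 19 25
f 24 25 21
f 25 19 26
f 25 26 21
f 26 19 27
f 26 27 21
f 27 19 28
f 27 28 21
f 28 19 29
f 28 29 21
f 29 19 30
f 29 30 21
f 30 19 31
f 30 31 21
f 31 19 32
f 31 32 21
f 32 19 33
f 32 33 21
f 33 19 34
f 33 34 21
f 34 19 35
f 34 35 21
f 35 19 20
f 35 20 21
f 37 36 39
f 37 39 38
f 39 36 40
f 39 40 38
f 40 36 41
f 40 41 38
f 41 36 42
f 41 42 38
f 42 36 43
f 42 43 38
f 43 36 44
f 43 44 38
f 44 36 45
f 44 45 38
f 45 36 46
f 45 46 38
f 46 36 47
f 46 47 38
f 47 36 48
f 47 48 38
f 48 36 49
f 48 49 38
f 49 36 50
f 49 50 38
f 50 36 51
f 50 51 38
f 51 36 37
f 51 37 38
f 53 52 56
f 53 56 54
f 54 56 57
f 54 57 55
f 56 52 58
f 56 58 57
f 57 58 59
f 57 59 55
f 58 52 60
f 58 60 59
f 59 60 61
f 59 61 55
f 60 52 62
f 60 62 61
f 61 62 63
f 61 63 55
f 62 52 64
f 62 64 63
f 63 64 65
f 63 65 55
f 64 52 66
f 64 66 65
f 65 66 67
f 65 67 55
f 66 52 68
f 66 68 67
f 67 68 69
f 67 69 55
f 68 52 70
f 68 70 69
f 69 70 71
f 69 71 55
f 70 52 53
f 70 53 71
f 71 53 54
f 71 54 55
f 72 109 88
f 109 83 112
f 88 112 77
f 109 112 88
f 72 88 84
f 88 77 89
f 84 89 73
f 88 89 84
f 72 84 93
f 84 73 94
f 93 94 79
f 84 94 93
f 72 93 105
f 93 79 108
f 105 108 82
f 93 108 105
f 72 105 109
f 105 82 113
f 109 113 83
f 105 113 109
f 73 89 100
f 89 77 103
f 100 103 81
f 89 103 100
f 77 112 90
f 112 83 111
f 90 111 76
f 112 111 90
f 83 113 110
f 113 82 106
f 110 106 74
f 113 106 110
f 82 108 107
f 108 79 95
f 107 95 78
f 108 95 107
f 79 94 99
f 94 73 96
f 99 96 80
f 94 96 99
f 75 101 87
f 101 81 102
f 87 102 76
f 101 102 87
f 75 87 85
f 87 76 86
f 85 86 74
f 87 86 85
f 75 85 92
f 85 74 91
f 92 91 78
f 85 91 92
f 75 92 97
f 92 78 98
f 97 98 80
f 92 98 97
f 75 97 101
f 97 80 104
f 101 104 81
f 97 104 101
f 76 102 90
f 102 81 103
f 90 103 77
f 102 103 90
f 74 86 110
f 86 76 111
f 110 111 83
f 86 111 110
f 78 91 107
f 91 74 106
f 107 106 82
f 91 106 107
f 80 98 99
f 98 78 95
f 99 95 79
f 98 95 99
f 81 104 100
f 104 80 96
f 100 96 73
f 104 96 100



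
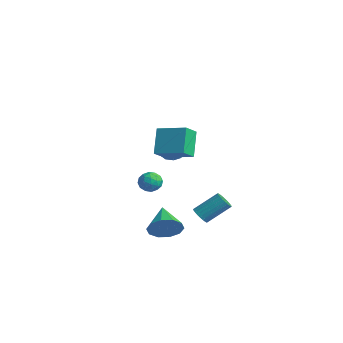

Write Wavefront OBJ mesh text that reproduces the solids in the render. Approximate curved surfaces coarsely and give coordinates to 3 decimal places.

v -3.745 0.882 -2.675
v -3.135 1.319 -2.916
v -3.045 0.441 -1.704
v -2.435 0.878 -1.945
v -3.075 1.227 -1.645
v -3.508 1.5 -2.246
v -2.672 0.26 -2.374
v -3.105 0.533 -2.975
v -2.471 0.935 -2.731
v -2.721 1.532 -2.28
v -3.459 0.228 -2.34
v -3.709 0.825 -1.889
v -3.501 1.139 -2.881
v -2.679 0.621 -1.739
v -3.055 0.826 -1.563
v -2.696 1.083 -1.705
v -3.721 1.245 -2.487
v -3.362 1.502 -2.629
v -3.327 1.448 -1.881
v -2.818 0.258 -1.991
v -2.459 0.515 -2.133
v -3.484 0.677 -2.915
v -3.125 0.934 -3.057
v -2.853 0.312 -2.739
v -2.753 1.17 -2.914
v -2.341 0.911 -2.343
v -2.481 0.548 -2.595
v -2.735 0.708 -2.948
v -2.899 1.521 -2.649
v -2.488 1.262 -2.078
v -2.864 1.467 -1.902
v -3.118 1.627 -2.255
v -2.509 1.295 -2.54
v -3.692 0.498 -2.542
v -3.281 0.239 -1.971
v -3.062 0.133 -2.365
v -3.316 0.293 -2.718
v -3.839 0.849 -2.277
v -3.427 0.59 -1.706
v -3.445 1.052 -1.672
v -3.699 1.212 -2.025
v -3.671 0.465 -2.08
v -3.38 2.677 -0.538
v -2.929 3.251 -0.542
v -2.65 3.038 0.394
v -3.1 2.463 0.398
v -3.38 3.388 -0.376
v -3.101 3.175 0.56
v -3.83 3.193 -0.286
v -3.551 2.979 0.65
v -4.07 2.755 -0.314
v -3.791 2.542 0.622
v -3.987 2.281 -0.447
v -3.707 2.068 0.489
v -3.619 1.992 -0.622
v -3.34 1.779 0.314
v -3.14 2.023 -0.758
v -2.86 1.81 0.178
v -2.773 2.36 -0.791
v -2.493 2.147 0.145
v -2.689 2.845 -0.706
v -2.41 2.632 0.23
v 0.275 2.067 -4.085
v 0.801 2.147 -4.44
v 1.371 3.494 -3.29
v 0.845 3.413 -2.935
v 0.644 2.307 -4.549
v 1.214 3.654 -3.4
v 0.431 2.43 -4.588
v 1 3.777 -3.439
v 0.193 2.498 -4.55
v 0.763 3.845 -3.401
v -0.032 2.501 -4.441
v 0.538 3.848 -3.292
v -0.21 2.437 -4.278
v 0.36 3.784 -3.129
v -0.314 2.317 -4.086
v 0.256 3.664 -2.937
v -0.329 2.159 -3.893
v 0.241 3.506 -2.744
v -0.251 1.986 -3.73
v 0.319 3.333 -2.58
v -0.094 1.826 -3.62
v 0.476 3.173 -2.471
v 0.12 1.703 -3.581
v 0.689 3.05 -2.432
v 0.357 1.635 -3.619
v 0.927 2.982 -2.47
v 0.582 1.632 -3.728
v 1.152 2.979 -2.579
v 0.76 1.696 -3.891
v 1.33 3.043 -2.742
v 0.864 1.816 -4.083
v 1.434 3.163 -2.934
v 0.879 1.974 -4.276
v 1.449 3.321 -3.127
v 1.845 -1.609 2.501
v 2.166 -2.556 3.216
v 1.025 -0.823 3.91
v 1.346 -1.77 4.625
v 3.414 -0.75 2.935
v 3.735 -1.697 3.65
v 2.594 0.036 4.344
v 2.915 -0.911 5.059
v 1.823 -1.549 -3.257
v 2.379 -1.436 -2.337
v 0.337 -0.691 -2.463
v 2.49 -0.896 -2.713
v 2.346 -0.605 -3.297
v 2.003 -0.675 -3.865
v 1.591 -1.079 -4.2
v 1.267 -1.662 -4.176
v 1.156 -2.202 -3.8
v 1.299 -2.493 -3.216
v 1.642 -2.423 -2.648
v 2.055 -2.02 -2.313
f 1 38 17
f 38 12 41
f 17 41 6
f 38 41 17
f 1 17 13
f 17 6 18
f 13 18 2
f 17 18 13
f 1 13 22
f 13 2 23
f 22 23 8
f 13 23 22
f 1 22 34
f 22 8 37
f 34 37 11
f 22 37 34
f 1 34 38
f 34 11 42
f 38 42 12
f 34 42 38
f 2 18 29
f 18 6 32
f 29 32 10
f 18 32 29
f 6 41 19
f 41 12 40
f 19 40 5
f 41 40 19
f 12 42 39
f 42 11 35
f 39 35 3
f 42 35 39
f 11 37 36
f 37 8 24
f 36 24 7
f 37 24 36
f 8 23 28
f 23 2 25
f 28 25 9
f 23 25 28
f 4 30 16
f 30 10 31
f 16 31 5
f 30 31 16
f 4 16 14
f 16 5 15
f 14 15 3
f 16 15 14
f 4 14 21
f 14 3 20
f 21 20 7
f 14 20 21
f 4 21 26
f 21 7 27
f 26 27 9
f 21 27 26
f 4 26 30
f 26 9 33
f 30 33 10
f 26 33 30
f 5 31 19
f 31 10 32
f 19 32 6
f 31 32 19
f 3 15 39
f 15 5 40
f 39 40 12
f 15 40 39
f 7 20 36
f 20 3 35
f 36 35 11
f 20 35 36
f 9 27 28
f 27 7 24
f 28 24 8
f 27 24 28
f 10 33 29
f 33 9 25
f 29 25 2
f 33 25 29
f 44 43 47
f 44 47 45
f 45 47 48
f 45 48 46
f 47 43 49
f 47 49 48
f 48 49 50
f 48 50 46
f 49 43 51
f 49 51 50
f 50 51 52
f 50 52 46
f 51 43 53
f 51 53 52
f 52 53 54
f 52 54 46
f 53 43 55
f 53 55 54
f 54 55 56
f 54 56 46
f 55 43 57
f 55 57 56
f 56 57 58
f 56 58 46
f 57 43 59
f 57 59 58
f 58 59 60
f 58 60 46
f 59 43 61
f 59 61 60
f 60 61 62
f 60 62 46
f 61 43 44
f 61 44 62
f 62 44 45
f 62 45 46
f 64 63 67
f 64 67 65
f 65 67 68
f 65 68 66
f 67 63 69
f 67 69 68
f 68 69 70
f 68 70 66
f 69 63 71
f 69 71 70
f 70 71 72
f 70 72 66
f 71 63 73
f 71 73 72
f 72 73 74
f 72 74 66
f 73 63 75
f 73 75 74
f 74 75 76
f 74 76 66
f 75 63 77
f 75 77 76
f 76 77 78
f 76 78 66
f 77 63 79
f 77 79 78
f 78 79 80
f 78 80 66
f 79 63 81
f 79 81 80
f 80 81 82
f 80 82 66
f 81 63 83
f 81 83 82
f 82 83 84
f 82 84 66
f 83 63 85
f 83 85 84
f 84 85 86
f 84 86 66
f 85 63 87
f 85 87 86
f 86 87 88
f 86 88 66
f 87 63 89
f 87 89 88
f 88 89 90
f 88 90 66
f 89 63 91
f 89 91 90
f 90 91 92
f 90 92 66
f 91 63 93
f 91 93 92
f 92 93 94
f 92 94 66
f 93 63 95
f 93 95 94
f 94 95 96
f 94 96 66
f 95 63 64
f 95 64 96
f 96 64 65
f 96 65 66
f 98 100 97
f 101 98 97
f 97 100 99
f 99 101 97
f 98 104 100
f 102 98 101
f 102 104 98
f 100 104 99
f 103 101 99
f 99 104 103
f 103 102 101
f 104 102 103
f 106 105 108
f 106 108 107
f 108 105 109
f 108 109 107
f 109 105 110
f 109 110 107
f 110 105 111
f 110 111 107
f 111 105 112
f 111 112 107
f 112 105 113
f 112 113 107
f 113 105 114
f 113 114 107
f 114 105 115
f 114 115 107
f 115 105 116
f 115 116 107
f 116 105 106
f 116 106 107



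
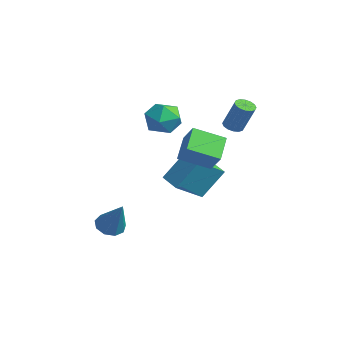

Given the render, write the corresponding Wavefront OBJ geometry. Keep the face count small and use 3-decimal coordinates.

v 3.101 0.607 -0.068
v 2.375 -0.824 0.63
v 2.098 1.514 0.748
v 1.371 0.083 1.446
v 3.929 0.657 0.894
v 3.202 -0.774 1.592
v 2.925 1.564 1.71
v 2.199 0.133 2.408
v -1.01 1.732 -3.236
v -0.734 0.087 -2.098
v -0.775 2.878 -1.639
v -0.498 1.233 -0.5
v 0.238 1.787 -3.46
v 0.515 0.142 -2.321
v 0.474 2.933 -1.862
v 0.75 1.288 -0.724
v -0.207 -3.12 -4.415
v 0.457 -3.196 -4.856
v 0.967 -3.02 -2.665
v 0.328 -2.667 -4.8
v -0.05 -2.35 -4.565
v -0.502 -2.394 -4.259
v -0.816 -2.777 -4.027
v -0.845 -3.321 -3.976
v -0.575 -3.771 -4.131
v -0.133 -3.917 -4.419
v 0.275 -3.69 -4.705
v -2.118 1.681 1.967
v -1.155 1.28 1.607
v -2.985 0.4 1.073
v -2.022 -0.001 0.713
v -2.291 -0.088 1.78
v -1.755 0.704 2.332
v -2.385 0.976 0.348
v -1.849 1.768 0.9
v -1.32 0.845 0.605
v -1.261 0.187 1.491
v -2.879 1.493 1.189
v -2.82 0.835 2.075
v 0.455 3.398 1.238
v 0.886 3.688 1.005
v 1.537 3.992 2.589
v 1.105 3.702 2.822
v 0.676 3.89 1.052
v 1.327 4.193 2.637
v 0.406 3.959 1.15
v 1.057 4.263 2.735
v 0.149 3.879 1.271
v 0.8 4.182 2.856
v -0.026 3.669 1.383
v 0.625 3.973 2.968
v -0.072 3.387 1.456
v 0.579 3.691 3.041
v 0.023 3.108 1.471
v 0.674 3.412 3.055
v 0.233 2.907 1.423
v 0.884 3.21 3.008
v 0.503 2.837 1.325
v 1.154 3.141 2.91
v 0.76 2.918 1.204
v 1.411 3.221 2.789
v 0.935 3.127 1.092
v 1.586 3.431 2.677
v 0.981 3.409 1.019
v 1.632 3.713 2.604
f 2 4 1
f 5 2 1
f 1 4 3
f 3 5 1
f 2 8 4
f 6 2 5
f 6 8 2
f 4 8 3
f 7 5 3
f 3 8 7
f 7 6 5
f 8 6 7
f 10 12 9
f 13 10 9
f 9 12 11
f 11 13 9
f 10 16 12
f 14 10 13
f 14 16 10
f 12 16 11
f 15 13 11
f 11 16 15
f 15 14 13
f 16 14 15
f 18 17 20
f 18 20 19
f 20 17 21
f 20 21 19
f 21 17 22
f 21 22 19
f 22 17 23
f 22 23 19
f 23 17 24
f 23 24 19
f 24 17 25
f 24 25 19
f 25 17 26
f 25 26 19
f 26 17 27
f 26 27 19
f 27 17 18
f 27 18 19
f 28 39 33
f 28 33 29
f 28 29 35
f 28 35 38
f 28 38 39
f 29 33 37
f 33 39 32
f 39 38 30
f 38 35 34
f 35 29 36
f 31 37 32
f 31 32 30
f 31 30 34
f 31 34 36
f 31 36 37
f 32 37 33
f 30 32 39
f 34 30 38
f 36 34 35
f 37 36 29
f 41 40 44
f 41 44 42
f 42 44 45
f 42 45 43
f 44 40 46
f 44 46 45
f 45 46 47
f 45 47 43
f 46 40 48
f 46 48 47
f 47 48 49
f 47 49 43
f 48 40 50
f 48 50 49
f 49 50 51
f 49 51 43
f 50 40 52
f 50 52 51
f 51 52 53
f 51 53 43
f 52 40 54
f 52 54 53
f 53 54 55
f 53 55 43
f 54 40 56
f 54 56 55
f 55 56 57
f 55 57 43
f 56 40 58
f 56 58 57
f 57 58 59
f 57 59 43
f 58 40 60
f 58 60 59
f 59 60 61
f 59 61 43
f 60 40 62
f 60 62 61
f 61 62 63
f 61 63 43
f 62 40 64
f 62 64 63
f 63 64 65
f 63 65 43
f 64 40 41
f 64 41 65
f 65 41 42
f 65 42 43



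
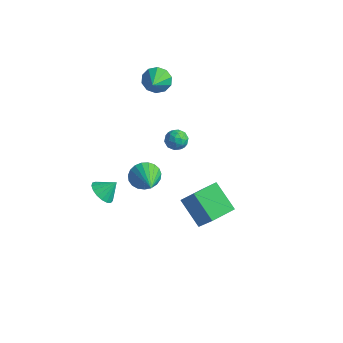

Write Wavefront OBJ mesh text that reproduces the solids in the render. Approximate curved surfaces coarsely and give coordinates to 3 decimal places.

v -2.676 -2.516 -3.07
v -2.372 -2.056 -3.664
v -2.184 -1.884 -2.33
v -2.712 -1.888 -3.581
v -3.043 -1.864 -3.382
v -3.29 -1.989 -3.11
v -3.397 -2.235 -2.83
v -3.338 -2.545 -2.605
v -3.128 -2.848 -2.486
v -2.814 -3.075 -2.501
v -2.469 -3.174 -2.646
v -2.171 -3.122 -2.889
v -1.989 -2.931 -3.173
v -1.964 -2.645 -3.433
v -2.102 -2.329 -3.61
v 2.346 -2.057 -0.643
v 3.543 -2.472 1.132
v 2.713 -0.677 -0.567
v 3.91 -1.092 1.207
v 3.81 -2.388 -1.707
v 5.007 -2.803 0.067
v 4.177 -1.008 -1.632
v 5.374 -1.423 0.143
v 0.694 -2.948 1.138
v 1.144 -2.963 0.393
v 2.086 -4.112 2.002
v 1.283 -2.673 0.559
v 1.32 -2.431 0.825
v 1.249 -2.278 1.145
v 1.082 -2.241 1.464
v 0.847 -2.327 1.726
v 0.587 -2.519 1.887
v 0.345 -2.786 1.918
v 0.163 -3.081 1.814
v 0.073 -3.353 1.593
v 0.09 -3.555 1.293
v 0.212 -3.652 0.967
v 0.417 -3.628 0.67
v 0.67 -3.485 0.454
v 0.927 -3.25 0.356
v -2.616 2.059 3.431
v -1.999 2.014 2.863
v -1.964 0.941 4.229
v -1.858 2.356 3.227
v -2.006 2.585 3.669
v -2.387 2.613 4.02
v -2.856 2.429 4.146
v -3.233 2.104 4
v -3.375 1.762 3.636
v -3.227 1.533 3.194
v -2.846 1.505 2.843
v -2.377 1.689 2.716
v 0.875 -0.646 3.222
v 1.309 -0.766 3.708
v 1.291 -1.454 2.652
v 1.725 -1.574 3.138
v 1.081 -1.698 3.23
v 0.824 -1.2 3.583
v 1.776 -1.02 2.777
v 1.519 -0.522 3.13
v 1.866 -0.998 3.433
v 1.436 -1.417 3.713
v 1.164 -0.803 2.647
v 0.734 -1.222 2.927
v 1.056 -0.636 3.515
v 1.544 -1.584 2.845
v 1.166 -1.658 2.899
v 1.421 -1.728 3.185
v 0.771 -0.89 3.441
v 1.025 -0.961 3.727
v 0.891 -1.508 3.446
v 1.575 -1.259 2.633
v 1.829 -1.33 2.919
v 1.179 -0.492 3.175
v 1.434 -0.562 3.461
v 1.709 -0.712 2.914
v 1.638 -0.842 3.639
v 1.882 -1.316 3.304
v 1.912 -0.991 3.092
v 1.762 -0.698 3.299
v 1.385 -1.088 3.804
v 1.629 -1.563 3.469
v 1.251 -1.636 3.523
v 1.1 -1.343 3.73
v 1.712 -1.224 3.642
v 0.971 -0.657 2.891
v 1.215 -1.132 2.556
v 1.5 -0.877 2.63
v 1.349 -0.584 2.837
v 0.718 -0.904 3.056
v 0.962 -1.378 2.721
v 0.838 -1.522 3.061
v 0.688 -1.229 3.268
v 0.888 -0.996 2.718
f 2 1 4
f 2 4 3
f 4 1 5
f 4 5 3
f 5 1 6
f 5 6 3
f 6 1 7
f 6 7 3
f 7 1 8
f 7 8 3
f 8 1 9
f 8 9 3
f 9 1 10
f 9 10 3
f 10 1 11
f 10 11 3
f 11 1 12
f 11 12 3
f 12 1 13
f 12 13 3
f 13 1 14
f 13 14 3
f 14 1 15
f 14 15 3
f 15 1 2
f 15 2 3
f 17 19 16
f 20 17 16
f 16 19 18
f 18 20 16
f 17 23 19
f 21 17 20
f 21 23 17
f 19 23 18
f 22 20 18
f 18 23 22
f 22 21 20
f 23 21 22
f 25 24 27
f 25 27 26
f 27 24 28
f 27 28 26
f 28 24 29
f 28 29 26
f 29 24 30
f 29 30 26
f 30 24 31
f 30 31 26
f 31 24 32
f 31 32 26
f 32 24 33
f 32 33 26
f 33 24 34
f 33 34 26
f 34 24 35
f 34 35 26
f 35 24 36
f 35 36 26
f 36 24 37
f 36 37 26
f 37 24 38
f 37 38 26
f 38 24 39
f 38 39 26
f 39 24 40
f 39 40 26
f 40 24 25
f 40 25 26
f 42 41 44
f 42 44 43
f 44 41 45
f 44 45 43
f 45 41 46
f 45 46 43
f 46 41 47
f 46 47 43
f 47 41 48
f 47 48 43
f 48 41 49
f 48 49 43
f 49 41 50
f 49 50 43
f 50 41 51
f 50 51 43
f 51 41 52
f 51 52 43
f 52 41 42
f 52 42 43
f 53 90 69
f 90 64 93
f 69 93 58
f 90 93 69
f 53 69 65
f 69 58 70
f 65 70 54
f 69 70 65
f 53 65 74
f 65 54 75
f 74 75 60
f 65 75 74
f 53 74 86
f 74 60 89
f 86 89 63
f 74 89 86
f 53 86 90
f 86 63 94
f 90 94 64
f 86 94 90
f 54 70 81
f 70 58 84
f 81 84 62
f 70 84 81
f 58 93 71
f 93 64 92
f 71 92 57
f 93 92 71
f 64 94 91
f 94 63 87
f 91 87 55
f 94 87 91
f 63 89 88
f 89 60 76
f 88 76 59
f 89 76 88
f 60 75 80
f 75 54 77
f 80 77 61
f 75 77 80
f 56 82 68
f 82 62 83
f 68 83 57
f 82 83 68
f 56 68 66
f 68 57 67
f 66 67 55
f 68 67 66
f 56 66 73
f 66 55 72
f 73 72 59
f 66 72 73
f 56 73 78
f 73 59 79
f 78 79 61
f 73 79 78
f 56 78 82
f 78 61 85
f 82 85 62
f 78 85 82
f 57 83 71
f 83 62 84
f 71 84 58
f 83 84 71
f 55 67 91
f 67 57 92
f 91 92 64
f 67 92 91
f 59 72 88
f 72 55 87
f 88 87 63
f 72 87 88
f 61 79 80
f 79 59 76
f 80 76 60
f 79 76 80
f 62 85 81
f 85 61 77
f 81 77 54
f 85 77 81



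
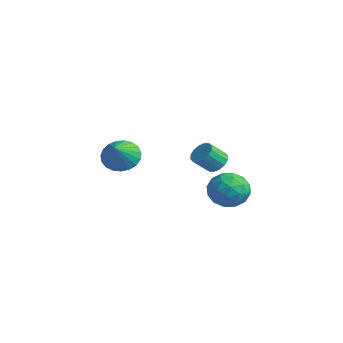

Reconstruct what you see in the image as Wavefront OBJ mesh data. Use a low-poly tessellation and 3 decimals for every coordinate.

v 2.145 0.277 -1.462
v 2.751 0.006 -1.651
v 2.621 -0.847 -0.846
v 2.015 -0.577 -0.658
v 2.831 0.238 -1.392
v 2.7 -0.615 -0.587
v 2.726 0.481 -1.151
v 2.596 -0.372 -0.347
v 2.466 0.669 -0.994
v 2.336 -0.184 -0.19
v 2.12 0.752 -0.962
v 1.99 -0.102 -0.158
v 1.781 0.707 -1.065
v 1.65 -0.146 -0.26
v 1.539 0.547 -1.274
v 1.409 -0.306 -0.469
v 1.46 0.315 -1.533
v 1.329 -0.538 -0.728
v 1.564 0.072 -1.773
v 1.434 -0.781 -0.969
v 1.824 -0.116 -1.93
v 1.694 -0.969 -1.126
v 2.17 -0.198 -1.962
v 2.04 -1.052 -1.158
v 2.51 -0.154 -1.86
v 2.379 -1.007 -1.055
v -2.218 -2.486 -1.942
v -1.639 -2.829 -2.722
v -1.322 -3.394 -0.878
v -1.426 -2.477 -2.601
v -1.351 -2.127 -2.366
v -1.425 -1.839 -2.057
v -1.636 -1.663 -1.729
v -1.948 -1.63 -1.438
v -2.307 -1.744 -1.233
v -2.65 -1.987 -1.151
v -2.918 -2.316 -1.206
v -3.066 -2.675 -1.388
v -3.066 -3.001 -1.666
v -2.92 -3.238 -1.991
v -2.653 -3.345 -2.308
v -2.31 -3.304 -2.561
v -1.951 -3.121 -2.708
v 4.37 0.194 -1.648
v 5.009 -0.427 -2.317
v 2.931 -0.193 -2.663
v 3.57 -0.814 -3.332
v 3.359 -1.153 -2.292
v 4.248 -0.913 -1.664
v 3.692 0.293 -3.316
v 4.581 0.533 -2.688
v 4.59 -0.366 -3.348
v 4.384 -1.259 -2.715
v 3.556 0.639 -2.265
v 3.35 -0.254 -1.632
v 4.816 -0.082 -1.893
v 3.124 -0.538 -3.087
v 3 -0.737 -2.475
v 3.376 -1.102 -2.868
v 4.369 -0.368 -1.51
v 4.744 -0.733 -1.903
v 3.774 -1.16 -1.888
v 3.196 0.113 -3.077
v 3.571 -0.252 -3.47
v 4.564 0.482 -2.112
v 4.94 0.117 -2.505
v 4.166 0.54 -3.092
v 4.945 -0.411 -2.893
v 4.099 -0.639 -3.489
v 4.171 0.012 -3.48
v 4.694 0.153 -3.111
v 4.824 -0.937 -2.52
v 3.978 -1.164 -3.117
v 3.854 -1.364 -2.506
v 4.377 -1.223 -2.137
v 4.578 -0.901 -3.126
v 3.962 0.544 -1.863
v 3.116 0.317 -2.46
v 3.563 0.603 -2.843
v 4.086 0.744 -2.474
v 3.841 0.019 -1.491
v 2.995 -0.209 -2.087
v 3.246 -0.773 -1.869
v 3.769 -0.632 -1.5
v 3.362 0.281 -1.854
f 2 1 5
f 2 5 3
f 3 5 6
f 3 6 4
f 5 1 7
f 5 7 6
f 6 7 8
f 6 8 4
f 7 1 9
f 7 9 8
f 8 9 10
f 8 10 4
f 9 1 11
f 9 11 10
f 10 11 12
f 10 12 4
f 11 1 13
f 11 13 12
f 12 13 14
f 12 14 4
f 13 1 15
f 13 15 14
f 14 15 16
f 14 16 4
f 15 1 17
f 15 17 16
f 16 17 18
f 16 18 4
f 17 1 19
f 17 19 18
f 18 19 20
f 18 20 4
f 19 1 21
f 19 21 20
f 20 21 22
f 20 22 4
f 21 1 23
f 21 23 22
f 22 23 24
f 22 24 4
f 23 1 25
f 23 25 24
f 24 25 26
f 24 26 4
f 25 1 2
f 25 2 26
f 26 2 3
f 26 3 4
f 28 27 30
f 28 30 29
f 30 27 31
f 30 31 29
f 31 27 32
f 31 32 29
f 32 27 33
f 32 33 29
f 33 27 34
f 33 34 29
f 34 27 35
f 34 35 29
f 35 27 36
f 35 36 29
f 36 27 37
f 36 37 29
f 37 27 38
f 37 38 29
f 38 27 39
f 38 39 29
f 39 27 40
f 39 40 29
f 40 27 41
f 40 41 29
f 41 27 42
f 41 42 29
f 42 27 43
f 42 43 29
f 43 27 28
f 43 28 29
f 44 81 60
f 81 55 84
f 60 84 49
f 81 84 60
f 44 60 56
f 60 49 61
f 56 61 45
f 60 61 56
f 44 56 65
f 56 45 66
f 65 66 51
f 56 66 65
f 44 65 77
f 65 51 80
f 77 80 54
f 65 80 77
f 44 77 81
f 77 54 85
f 81 85 55
f 77 85 81
f 45 61 72
f 61 49 75
f 72 75 53
f 61 75 72
f 49 84 62
f 84 55 83
f 62 83 48
f 84 83 62
f 55 85 82
f 85 54 78
f 82 78 46
f 85 78 82
f 54 80 79
f 80 51 67
f 79 67 50
f 80 67 79
f 51 66 71
f 66 45 68
f 71 68 52
f 66 68 71
f 47 73 59
f 73 53 74
f 59 74 48
f 73 74 59
f 47 59 57
f 59 48 58
f 57 58 46
f 59 58 57
f 47 57 64
f 57 46 63
f 64 63 50
f 57 63 64
f 47 64 69
f 64 50 70
f 69 70 52
f 64 70 69
f 47 69 73
f 69 52 76
f 73 76 53
f 69 76 73
f 48 74 62
f 74 53 75
f 62 75 49
f 74 75 62
f 46 58 82
f 58 48 83
f 82 83 55
f 58 83 82
f 50 63 79
f 63 46 78
f 79 78 54
f 63 78 79
f 52 70 71
f 70 50 67
f 71 67 51
f 70 67 71
f 53 76 72
f 76 52 68
f 72 68 45
f 76 68 72

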